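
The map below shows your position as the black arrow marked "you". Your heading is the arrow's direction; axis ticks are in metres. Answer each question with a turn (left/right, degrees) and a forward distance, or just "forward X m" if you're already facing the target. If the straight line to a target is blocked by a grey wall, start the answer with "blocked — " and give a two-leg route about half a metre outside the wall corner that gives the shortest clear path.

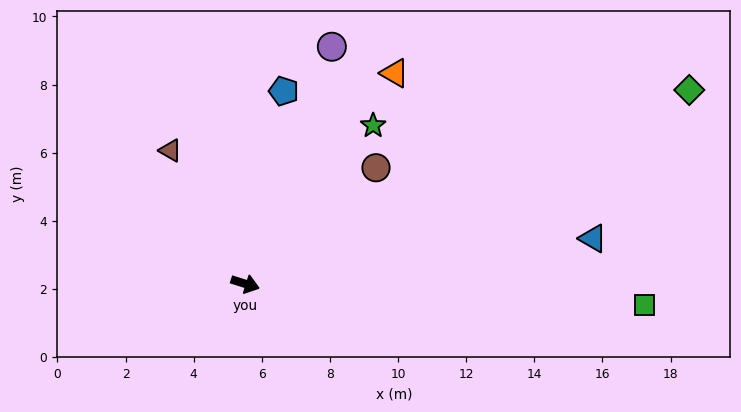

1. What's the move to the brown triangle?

turn left 137°, forward 4.5 m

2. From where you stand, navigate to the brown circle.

turn left 59°, forward 5.1 m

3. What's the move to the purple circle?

turn left 87°, forward 7.4 m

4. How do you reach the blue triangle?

turn left 25°, forward 10.3 m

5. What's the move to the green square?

turn left 15°, forward 11.7 m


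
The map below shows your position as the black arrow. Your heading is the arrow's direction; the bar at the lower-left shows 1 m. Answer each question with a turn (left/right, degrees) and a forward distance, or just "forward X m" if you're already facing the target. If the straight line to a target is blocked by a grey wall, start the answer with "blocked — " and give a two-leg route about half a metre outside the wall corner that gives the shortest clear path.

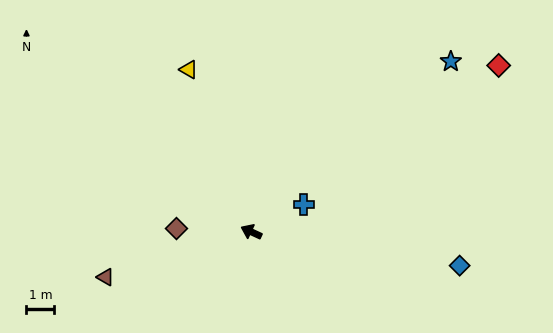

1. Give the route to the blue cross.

turn right 128°, forward 2.1 m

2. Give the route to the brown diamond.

turn left 22°, forward 2.7 m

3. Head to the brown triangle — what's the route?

turn left 42°, forward 5.5 m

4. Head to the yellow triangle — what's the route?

turn right 44°, forward 6.3 m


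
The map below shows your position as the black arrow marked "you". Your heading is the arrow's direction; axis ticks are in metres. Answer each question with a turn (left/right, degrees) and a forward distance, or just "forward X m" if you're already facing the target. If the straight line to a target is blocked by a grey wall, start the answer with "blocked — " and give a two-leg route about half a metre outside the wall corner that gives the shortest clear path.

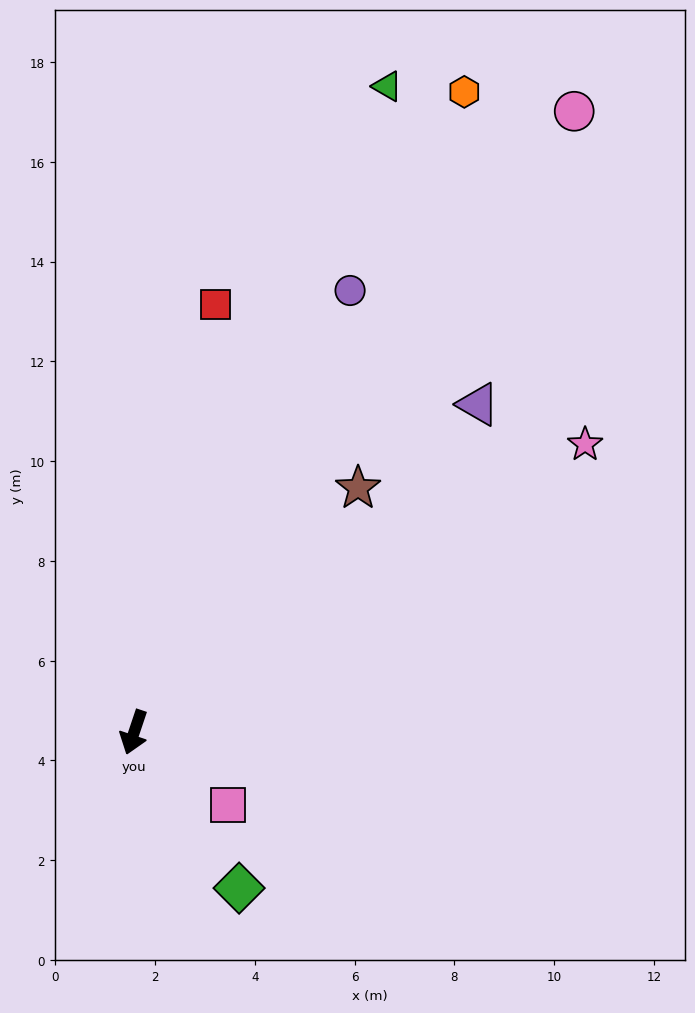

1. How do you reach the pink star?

turn left 141°, forward 10.7 m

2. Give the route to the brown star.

turn left 156°, forward 6.6 m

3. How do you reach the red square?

turn right 172°, forward 8.7 m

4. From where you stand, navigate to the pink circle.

turn left 163°, forward 15.3 m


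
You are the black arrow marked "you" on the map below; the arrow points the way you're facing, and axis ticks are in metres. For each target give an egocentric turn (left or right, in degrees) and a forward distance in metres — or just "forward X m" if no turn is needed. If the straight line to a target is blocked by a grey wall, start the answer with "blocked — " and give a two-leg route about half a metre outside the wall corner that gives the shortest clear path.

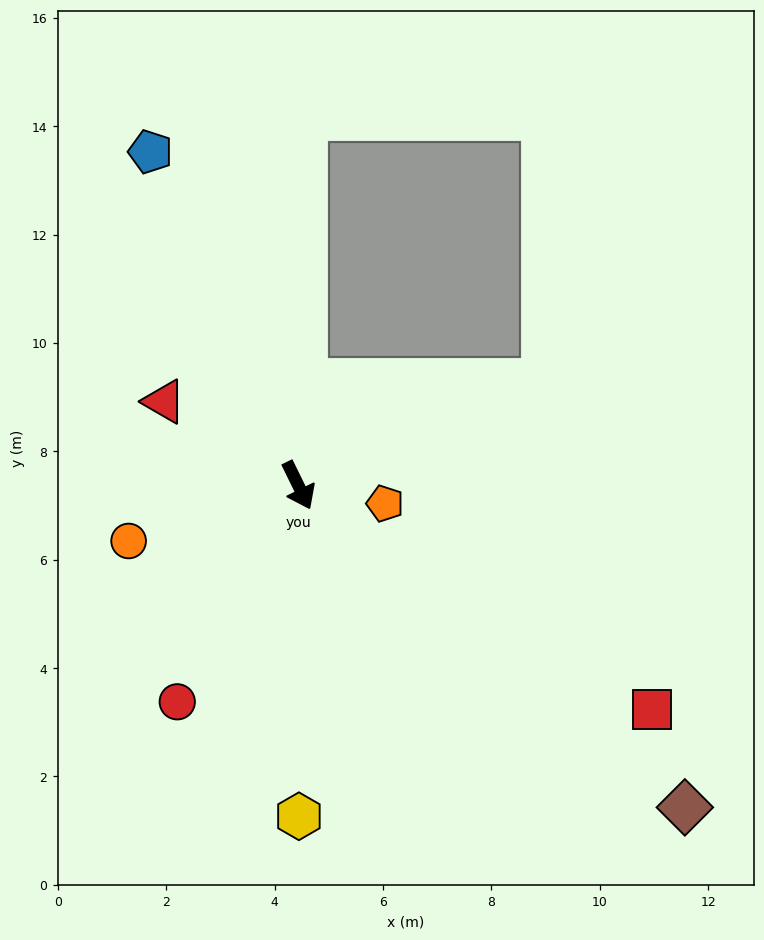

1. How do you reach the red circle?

turn right 55°, forward 4.6 m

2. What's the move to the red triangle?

turn right 148°, forward 2.9 m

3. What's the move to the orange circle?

turn right 98°, forward 3.3 m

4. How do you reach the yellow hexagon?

turn right 26°, forward 6.1 m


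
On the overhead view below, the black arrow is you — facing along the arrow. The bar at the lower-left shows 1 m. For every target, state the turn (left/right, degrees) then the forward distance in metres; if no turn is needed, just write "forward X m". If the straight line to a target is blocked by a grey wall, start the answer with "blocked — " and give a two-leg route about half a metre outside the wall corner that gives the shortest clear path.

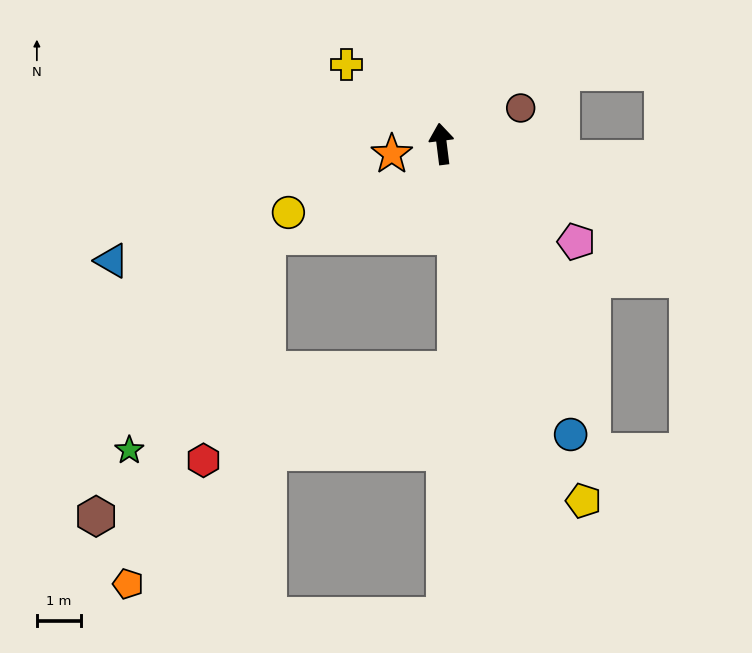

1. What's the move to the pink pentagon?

turn right 133°, forward 3.8 m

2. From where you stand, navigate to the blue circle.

turn right 163°, forward 7.2 m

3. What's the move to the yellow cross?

turn left 43°, forward 2.8 m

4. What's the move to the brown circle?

turn right 73°, forward 2.0 m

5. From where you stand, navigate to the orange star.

turn left 95°, forward 1.2 m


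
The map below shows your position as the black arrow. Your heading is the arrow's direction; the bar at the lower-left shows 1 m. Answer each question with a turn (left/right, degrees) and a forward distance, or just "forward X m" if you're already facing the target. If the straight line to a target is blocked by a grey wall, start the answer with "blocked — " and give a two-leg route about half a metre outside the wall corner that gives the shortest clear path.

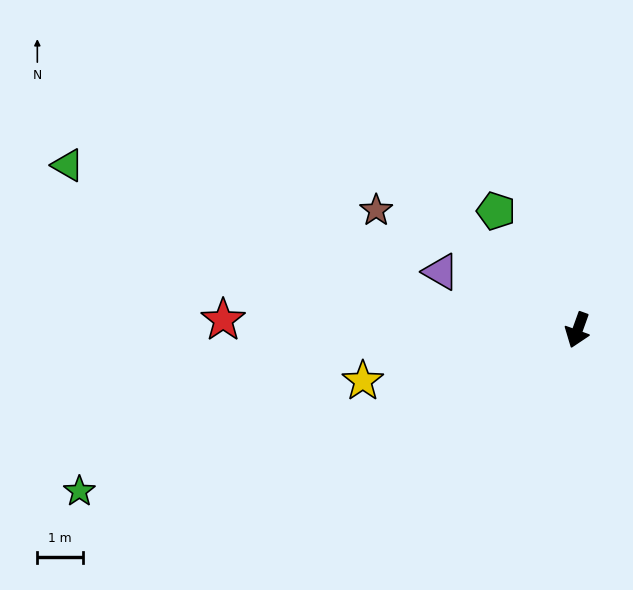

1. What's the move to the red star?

turn right 72°, forward 7.7 m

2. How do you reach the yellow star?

turn right 57°, forward 4.8 m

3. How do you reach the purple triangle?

turn right 93°, forward 3.2 m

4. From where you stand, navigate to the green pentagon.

turn right 126°, forward 3.1 m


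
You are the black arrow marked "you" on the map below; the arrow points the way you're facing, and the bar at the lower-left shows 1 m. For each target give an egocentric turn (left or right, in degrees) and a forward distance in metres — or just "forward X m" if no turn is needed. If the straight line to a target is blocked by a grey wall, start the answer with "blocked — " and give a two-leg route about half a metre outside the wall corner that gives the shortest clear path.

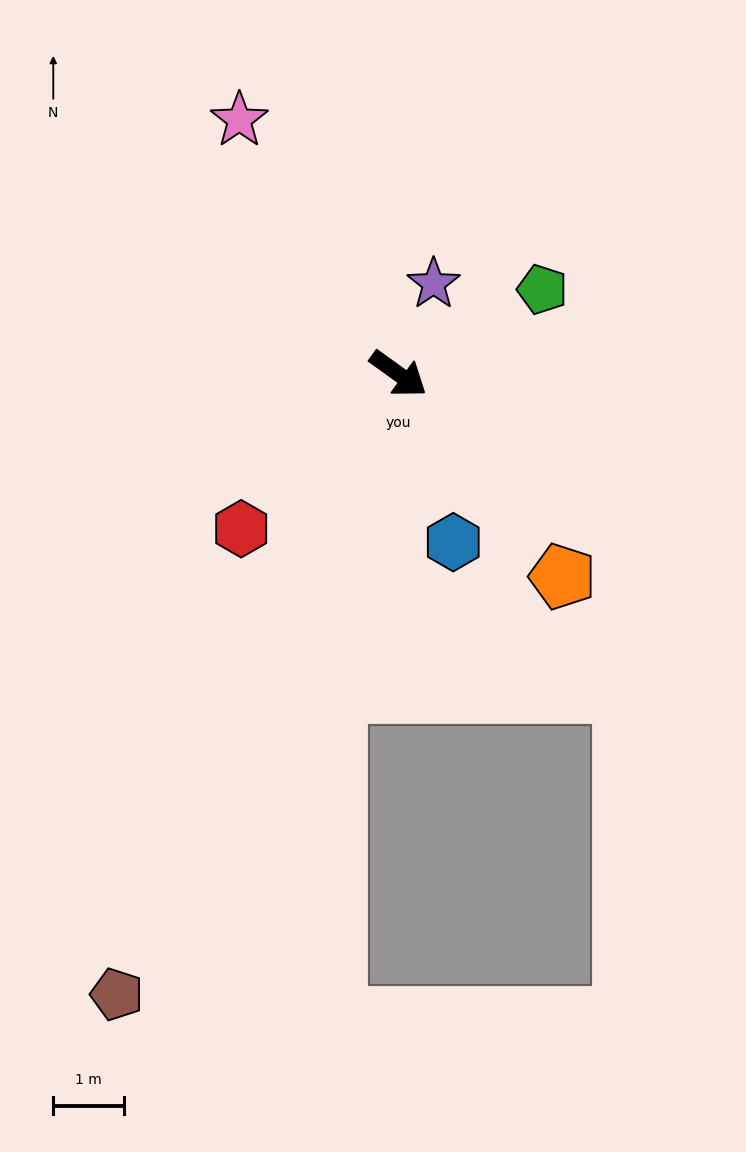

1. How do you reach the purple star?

turn left 104°, forward 1.4 m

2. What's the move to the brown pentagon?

turn right 79°, forward 9.7 m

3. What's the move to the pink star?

turn left 158°, forward 4.3 m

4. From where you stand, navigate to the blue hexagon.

turn right 36°, forward 2.5 m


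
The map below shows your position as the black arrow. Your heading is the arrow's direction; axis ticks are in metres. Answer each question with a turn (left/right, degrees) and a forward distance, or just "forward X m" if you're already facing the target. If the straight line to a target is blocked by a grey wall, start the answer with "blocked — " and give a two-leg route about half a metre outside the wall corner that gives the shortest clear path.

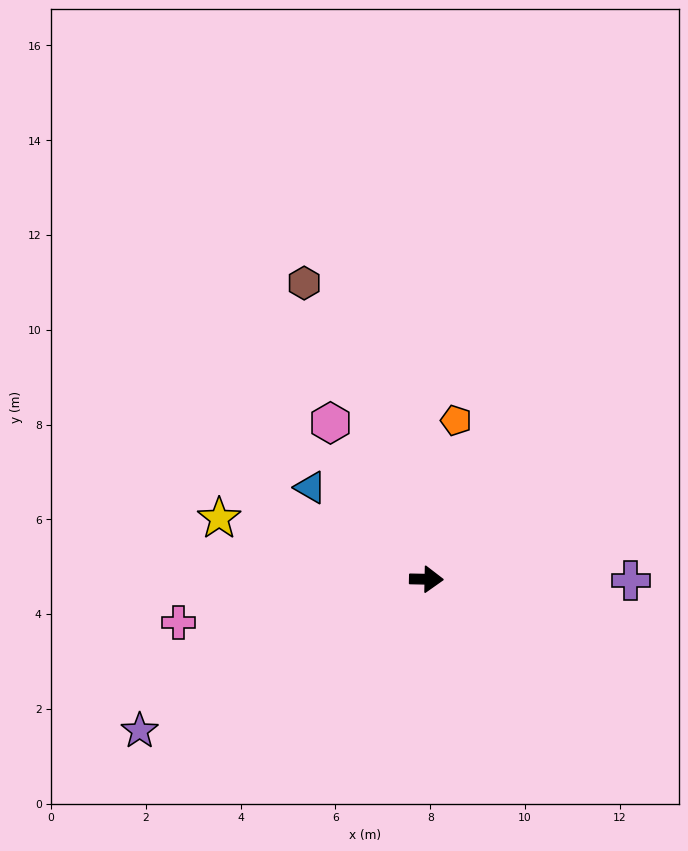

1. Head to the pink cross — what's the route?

turn right 169°, forward 5.3 m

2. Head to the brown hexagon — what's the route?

turn left 114°, forward 6.8 m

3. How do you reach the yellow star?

turn left 165°, forward 4.6 m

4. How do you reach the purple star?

turn right 151°, forward 6.8 m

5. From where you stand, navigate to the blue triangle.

turn left 143°, forward 3.1 m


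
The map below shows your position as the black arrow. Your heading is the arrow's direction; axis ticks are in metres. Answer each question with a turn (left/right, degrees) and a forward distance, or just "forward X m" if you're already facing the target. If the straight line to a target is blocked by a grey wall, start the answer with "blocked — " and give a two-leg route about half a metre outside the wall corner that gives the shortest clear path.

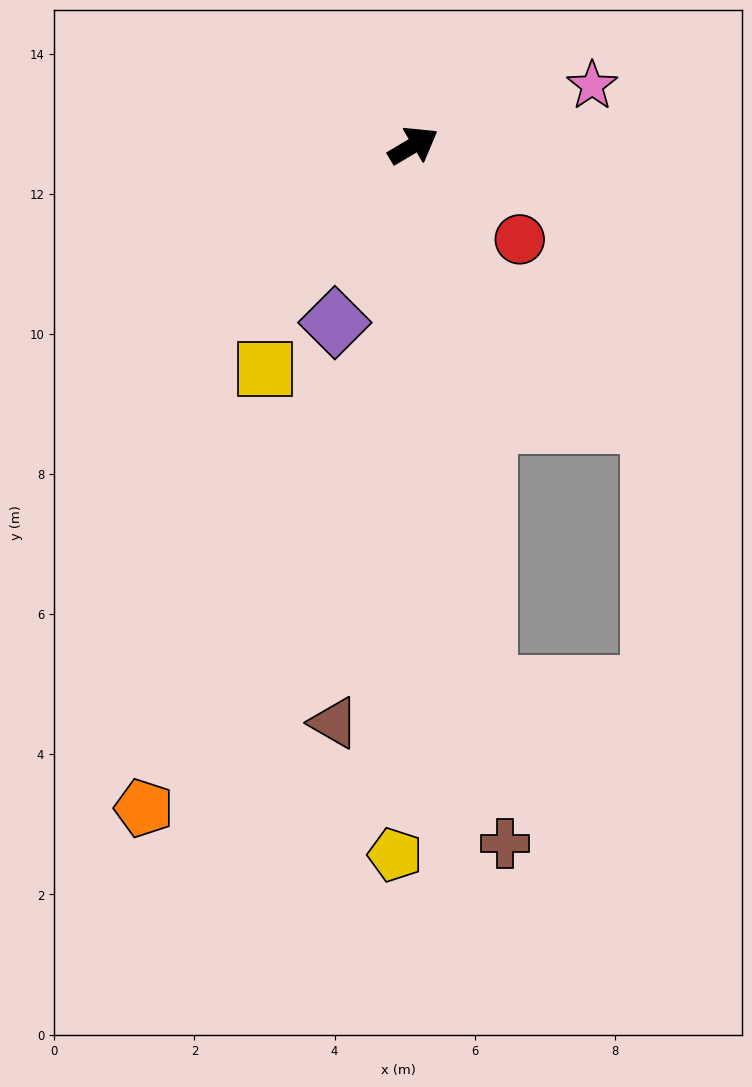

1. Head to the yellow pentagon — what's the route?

turn right 122°, forward 10.1 m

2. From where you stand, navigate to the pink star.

turn right 12°, forward 2.7 m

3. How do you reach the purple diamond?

turn right 145°, forward 2.8 m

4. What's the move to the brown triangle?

turn right 128°, forward 8.3 m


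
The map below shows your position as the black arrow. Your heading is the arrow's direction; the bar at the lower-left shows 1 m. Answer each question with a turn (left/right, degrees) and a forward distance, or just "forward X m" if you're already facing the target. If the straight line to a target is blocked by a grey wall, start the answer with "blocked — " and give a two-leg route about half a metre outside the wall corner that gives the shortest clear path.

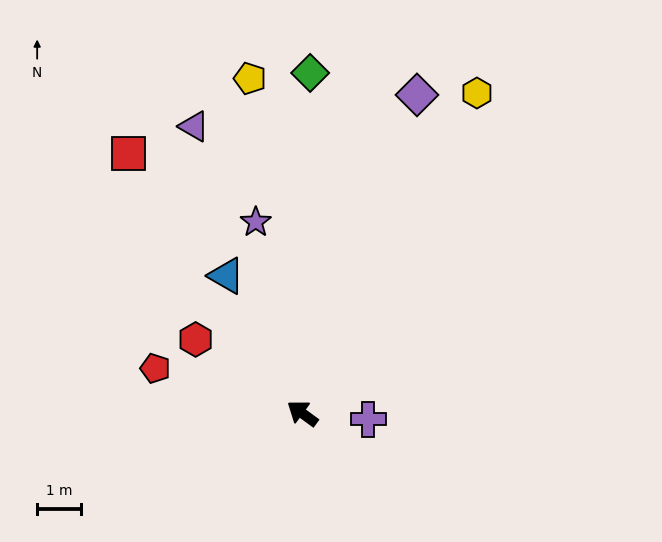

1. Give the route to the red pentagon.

turn left 19°, forward 3.5 m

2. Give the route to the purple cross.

turn right 149°, forward 1.5 m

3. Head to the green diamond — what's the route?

turn right 55°, forward 7.8 m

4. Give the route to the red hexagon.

forward 3.0 m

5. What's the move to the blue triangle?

turn right 25°, forward 3.6 m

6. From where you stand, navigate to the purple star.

turn right 40°, forward 4.5 m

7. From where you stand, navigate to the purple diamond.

turn right 74°, forward 7.7 m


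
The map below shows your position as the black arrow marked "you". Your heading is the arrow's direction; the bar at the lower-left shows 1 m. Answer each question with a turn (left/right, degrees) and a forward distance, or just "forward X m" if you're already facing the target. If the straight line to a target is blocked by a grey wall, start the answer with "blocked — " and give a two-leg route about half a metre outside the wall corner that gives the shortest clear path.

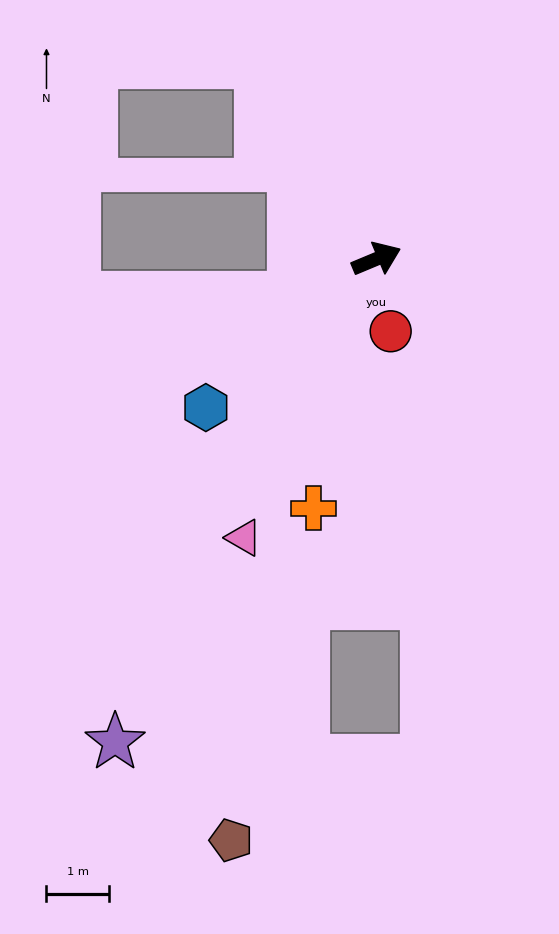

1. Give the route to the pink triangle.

turn right 138°, forward 5.0 m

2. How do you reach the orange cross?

turn right 127°, forward 4.1 m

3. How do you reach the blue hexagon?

turn right 162°, forward 3.6 m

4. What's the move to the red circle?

turn right 102°, forward 1.2 m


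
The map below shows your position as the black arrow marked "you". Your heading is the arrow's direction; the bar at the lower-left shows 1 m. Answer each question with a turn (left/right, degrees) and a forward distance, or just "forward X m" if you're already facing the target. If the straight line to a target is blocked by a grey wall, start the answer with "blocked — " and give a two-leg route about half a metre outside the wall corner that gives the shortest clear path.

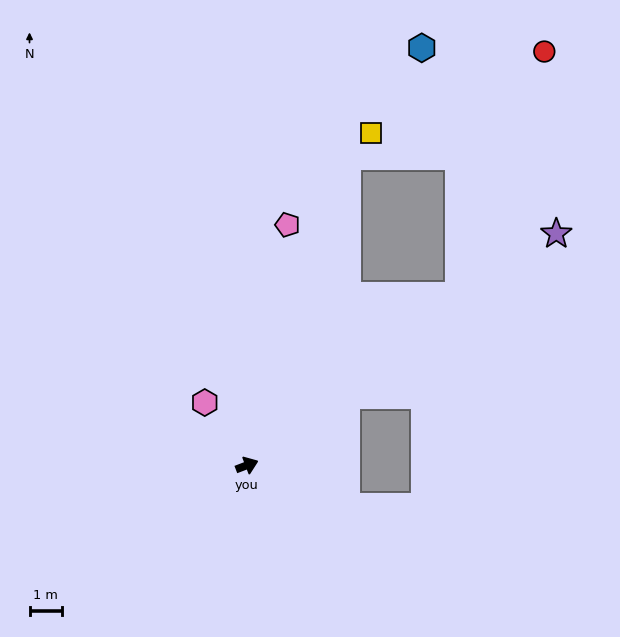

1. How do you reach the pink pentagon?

turn left 59°, forward 7.6 m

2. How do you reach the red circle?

blocked — turn left 18°, forward 8.5 m, then turn left 32°, forward 8.1 m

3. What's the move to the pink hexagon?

turn left 103°, forward 2.4 m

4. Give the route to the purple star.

turn left 16°, forward 12.1 m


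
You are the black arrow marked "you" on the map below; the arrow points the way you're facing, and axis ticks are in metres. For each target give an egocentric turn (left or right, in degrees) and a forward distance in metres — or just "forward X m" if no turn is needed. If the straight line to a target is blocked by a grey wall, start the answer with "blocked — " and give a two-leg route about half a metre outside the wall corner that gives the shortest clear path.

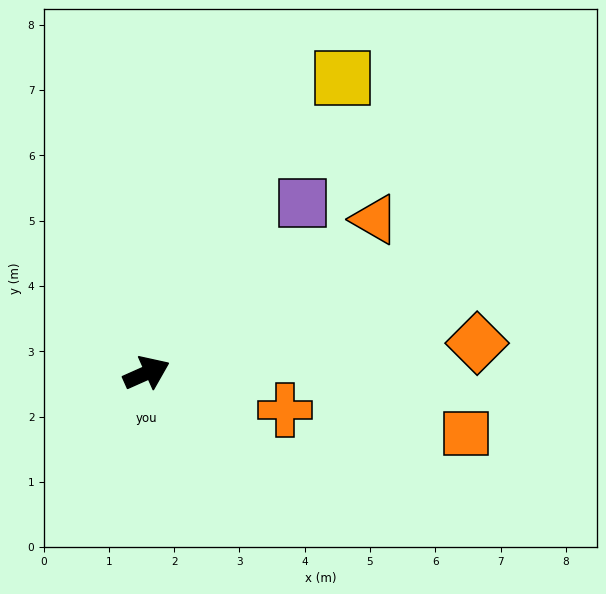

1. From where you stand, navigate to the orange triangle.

turn left 10°, forward 4.2 m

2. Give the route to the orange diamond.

turn right 19°, forward 5.1 m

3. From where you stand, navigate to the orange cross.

turn right 39°, forward 2.2 m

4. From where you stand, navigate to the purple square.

turn left 24°, forward 3.5 m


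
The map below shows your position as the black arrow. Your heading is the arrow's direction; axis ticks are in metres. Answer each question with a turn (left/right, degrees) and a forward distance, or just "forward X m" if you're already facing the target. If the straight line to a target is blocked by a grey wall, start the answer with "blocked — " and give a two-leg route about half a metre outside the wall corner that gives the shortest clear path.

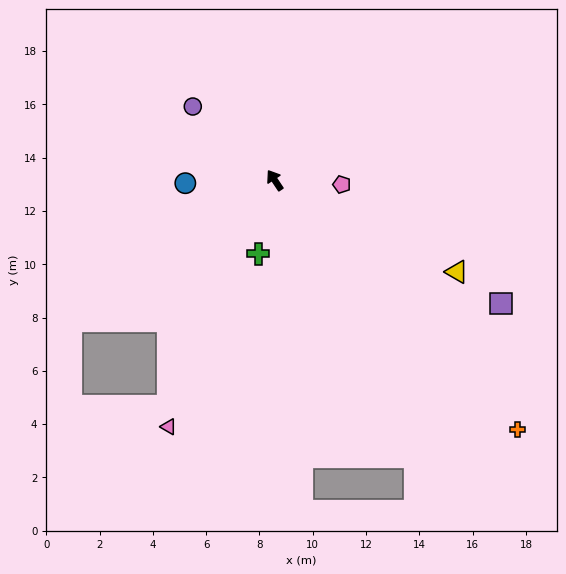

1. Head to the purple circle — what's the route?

turn left 14°, forward 4.1 m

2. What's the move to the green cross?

turn left 134°, forward 2.8 m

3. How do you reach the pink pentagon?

turn right 127°, forward 2.5 m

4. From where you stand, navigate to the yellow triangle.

turn right 150°, forward 7.6 m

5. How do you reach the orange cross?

turn right 169°, forward 13.0 m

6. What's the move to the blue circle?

turn left 58°, forward 3.4 m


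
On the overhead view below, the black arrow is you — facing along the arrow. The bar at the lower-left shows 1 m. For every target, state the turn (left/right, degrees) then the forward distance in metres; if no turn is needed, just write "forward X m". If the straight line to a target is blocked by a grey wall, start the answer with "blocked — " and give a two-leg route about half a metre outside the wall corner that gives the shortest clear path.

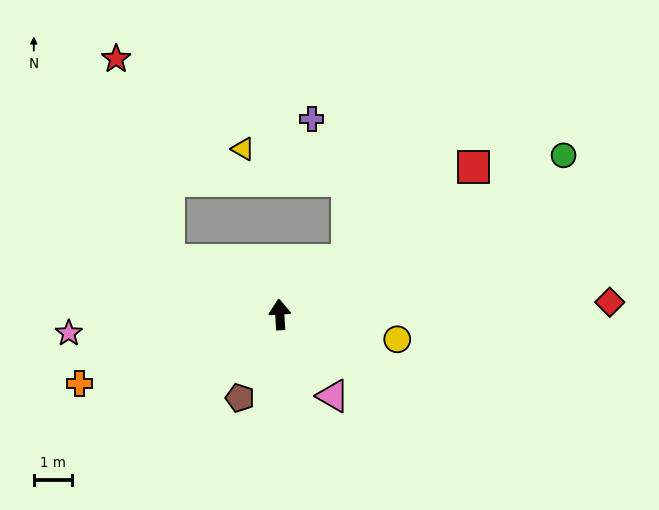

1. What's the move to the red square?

turn right 56°, forward 6.4 m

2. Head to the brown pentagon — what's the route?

turn left 151°, forward 2.4 m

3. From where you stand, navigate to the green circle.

turn right 64°, forward 8.5 m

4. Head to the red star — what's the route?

blocked — turn left 60°, forward 3.2 m, then turn right 49°, forward 5.4 m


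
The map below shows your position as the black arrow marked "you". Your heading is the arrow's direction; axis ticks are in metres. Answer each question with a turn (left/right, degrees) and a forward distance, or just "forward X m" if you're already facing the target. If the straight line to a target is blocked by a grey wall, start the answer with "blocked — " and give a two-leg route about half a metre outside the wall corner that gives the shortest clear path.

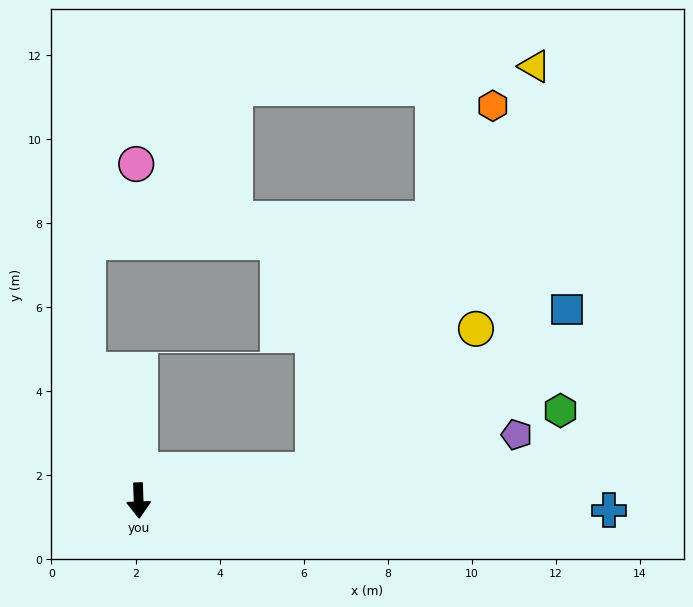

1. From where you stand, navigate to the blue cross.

turn left 87°, forward 11.2 m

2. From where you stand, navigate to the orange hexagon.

blocked — turn left 98°, forward 4.2 m, then turn left 54°, forward 9.7 m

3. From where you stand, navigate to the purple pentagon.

turn left 98°, forward 9.1 m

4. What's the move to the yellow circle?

blocked — turn left 98°, forward 4.2 m, then turn left 31°, forward 5.1 m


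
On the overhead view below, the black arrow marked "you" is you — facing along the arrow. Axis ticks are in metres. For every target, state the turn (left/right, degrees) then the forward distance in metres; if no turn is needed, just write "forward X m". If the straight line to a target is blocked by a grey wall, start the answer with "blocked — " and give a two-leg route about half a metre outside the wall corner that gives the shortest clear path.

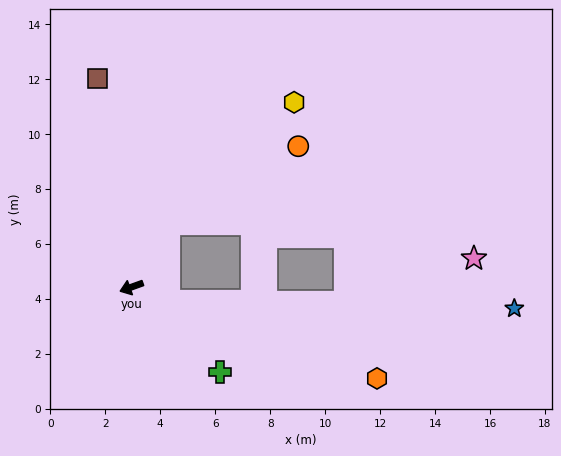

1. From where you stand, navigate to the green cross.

turn left 116°, forward 4.5 m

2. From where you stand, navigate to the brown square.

turn right 101°, forward 7.7 m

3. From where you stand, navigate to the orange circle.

blocked — turn right 140°, forward 2.7 m, then turn right 29°, forward 5.5 m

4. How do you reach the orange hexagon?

turn left 140°, forward 9.5 m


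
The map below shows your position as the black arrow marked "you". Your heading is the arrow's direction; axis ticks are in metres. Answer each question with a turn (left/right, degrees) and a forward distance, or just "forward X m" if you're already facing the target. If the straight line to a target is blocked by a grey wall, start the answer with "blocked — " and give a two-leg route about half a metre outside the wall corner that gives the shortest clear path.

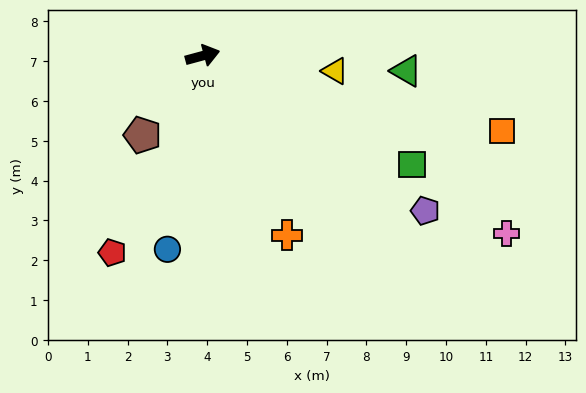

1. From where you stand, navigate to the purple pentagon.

turn right 50°, forward 6.8 m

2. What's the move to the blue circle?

turn right 115°, forward 4.9 m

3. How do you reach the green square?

turn right 43°, forward 5.9 m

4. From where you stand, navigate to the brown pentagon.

turn right 142°, forward 2.5 m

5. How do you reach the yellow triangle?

turn right 22°, forward 3.3 m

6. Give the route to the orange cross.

turn right 80°, forward 5.0 m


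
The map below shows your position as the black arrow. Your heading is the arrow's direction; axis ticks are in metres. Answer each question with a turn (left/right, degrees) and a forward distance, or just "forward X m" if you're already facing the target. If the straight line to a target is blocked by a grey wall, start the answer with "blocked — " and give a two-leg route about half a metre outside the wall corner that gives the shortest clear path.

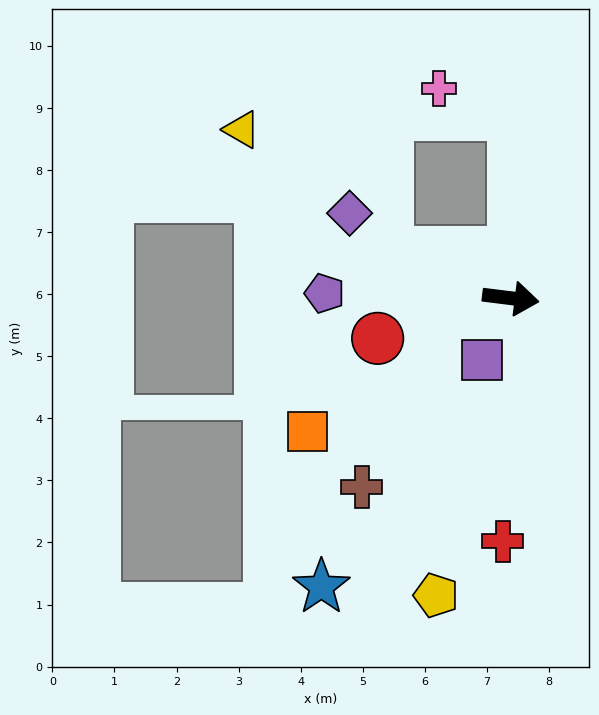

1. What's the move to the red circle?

turn right 156°, forward 2.2 m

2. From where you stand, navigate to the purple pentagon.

turn right 174°, forward 3.0 m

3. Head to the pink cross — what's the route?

blocked — turn left 96°, forward 3.0 m, then turn left 72°, forward 1.3 m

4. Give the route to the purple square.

turn right 108°, forward 1.1 m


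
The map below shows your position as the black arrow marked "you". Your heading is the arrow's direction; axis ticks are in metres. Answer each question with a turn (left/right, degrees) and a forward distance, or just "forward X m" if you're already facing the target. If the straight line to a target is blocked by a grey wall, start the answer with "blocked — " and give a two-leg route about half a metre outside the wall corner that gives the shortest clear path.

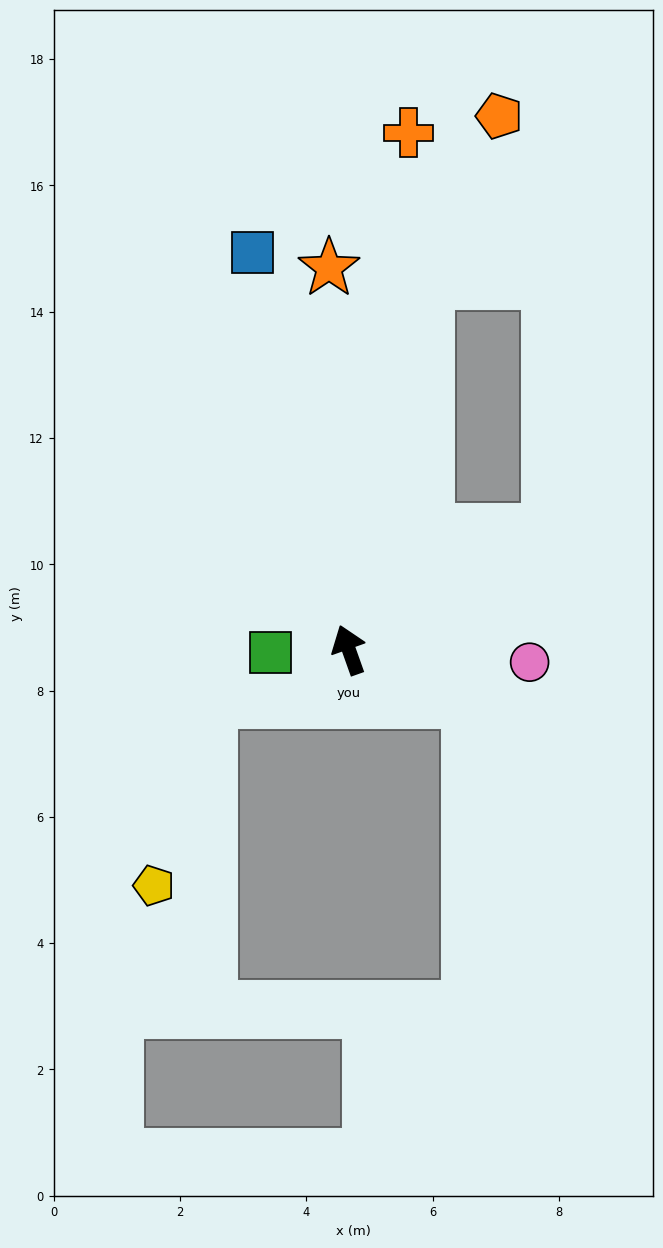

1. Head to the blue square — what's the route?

turn right 6°, forward 6.5 m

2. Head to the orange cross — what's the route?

turn right 26°, forward 8.2 m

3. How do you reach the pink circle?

turn right 113°, forward 2.9 m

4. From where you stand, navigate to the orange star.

turn right 17°, forward 6.1 m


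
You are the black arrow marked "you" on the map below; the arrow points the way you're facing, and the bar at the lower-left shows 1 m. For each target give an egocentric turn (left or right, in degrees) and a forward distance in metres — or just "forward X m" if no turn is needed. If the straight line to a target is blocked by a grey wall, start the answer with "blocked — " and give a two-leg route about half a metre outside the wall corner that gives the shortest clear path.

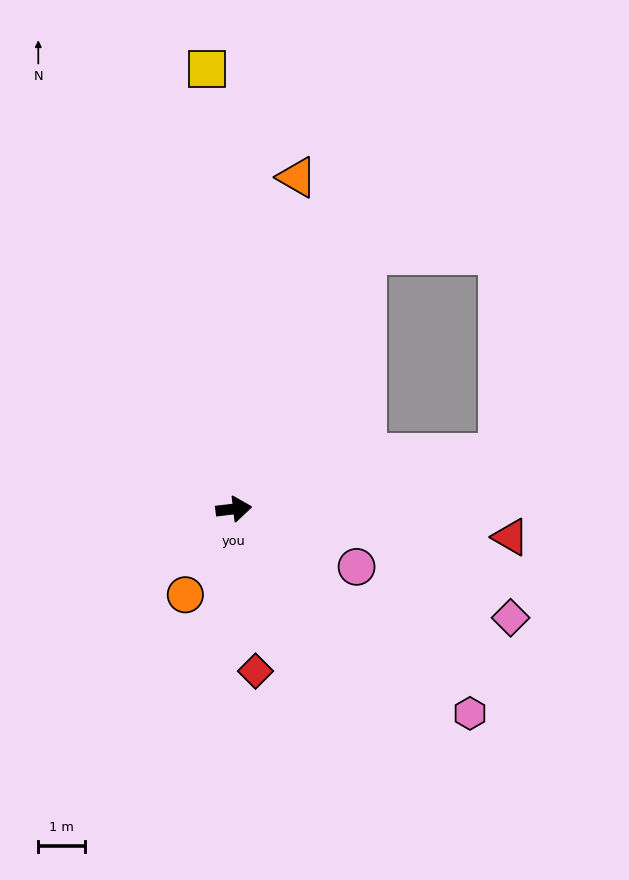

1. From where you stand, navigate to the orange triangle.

turn left 73°, forward 7.2 m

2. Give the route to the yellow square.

turn left 87°, forward 9.5 m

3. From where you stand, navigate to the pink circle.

turn right 32°, forward 2.9 m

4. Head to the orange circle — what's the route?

turn right 126°, forward 2.1 m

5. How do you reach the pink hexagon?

turn right 48°, forward 6.7 m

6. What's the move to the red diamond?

turn right 89°, forward 3.5 m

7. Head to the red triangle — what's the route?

turn right 12°, forward 6.0 m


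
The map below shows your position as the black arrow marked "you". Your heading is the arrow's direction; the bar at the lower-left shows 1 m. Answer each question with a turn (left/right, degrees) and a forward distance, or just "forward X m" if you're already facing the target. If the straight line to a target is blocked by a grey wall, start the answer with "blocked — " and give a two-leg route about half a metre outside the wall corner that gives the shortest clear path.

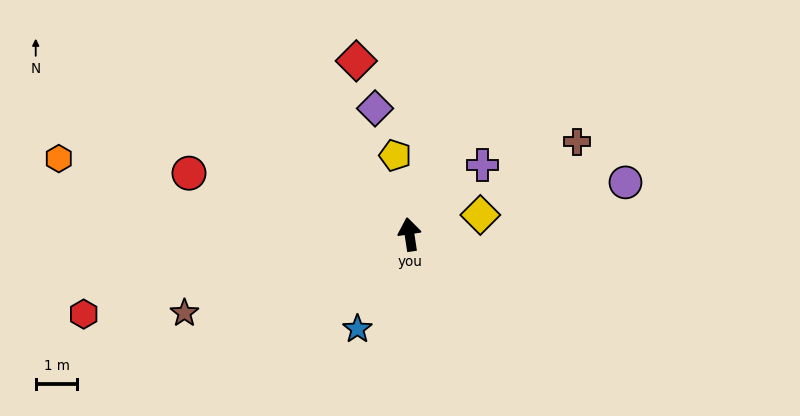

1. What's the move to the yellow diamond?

turn right 83°, forward 1.8 m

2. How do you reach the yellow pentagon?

forward 1.9 m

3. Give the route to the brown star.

turn left 101°, forward 5.7 m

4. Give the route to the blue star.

turn left 143°, forward 2.6 m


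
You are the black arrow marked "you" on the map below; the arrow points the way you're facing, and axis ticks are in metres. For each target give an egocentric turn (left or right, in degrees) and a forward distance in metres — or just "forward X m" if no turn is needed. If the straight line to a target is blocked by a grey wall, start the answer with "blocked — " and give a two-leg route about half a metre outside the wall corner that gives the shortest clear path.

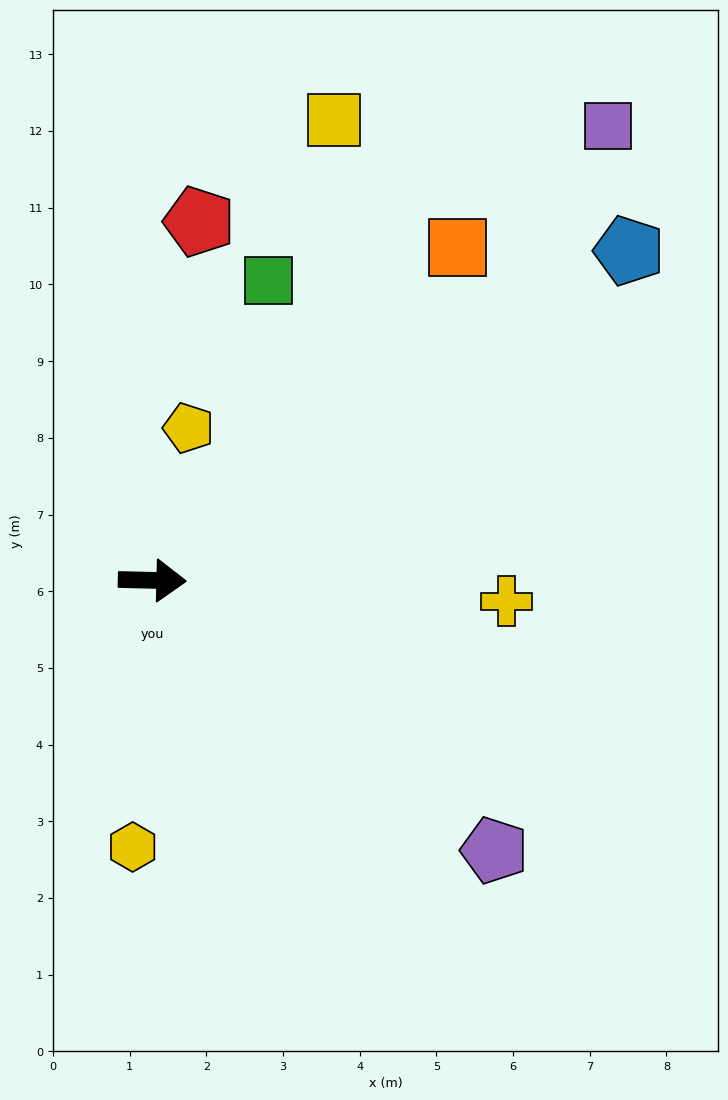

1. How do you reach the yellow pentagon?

turn left 78°, forward 2.0 m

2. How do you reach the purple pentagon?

turn right 37°, forward 5.7 m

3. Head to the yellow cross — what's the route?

forward 4.6 m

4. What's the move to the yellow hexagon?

turn right 93°, forward 3.5 m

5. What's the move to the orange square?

turn left 49°, forward 5.9 m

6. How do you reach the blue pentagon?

turn left 36°, forward 7.6 m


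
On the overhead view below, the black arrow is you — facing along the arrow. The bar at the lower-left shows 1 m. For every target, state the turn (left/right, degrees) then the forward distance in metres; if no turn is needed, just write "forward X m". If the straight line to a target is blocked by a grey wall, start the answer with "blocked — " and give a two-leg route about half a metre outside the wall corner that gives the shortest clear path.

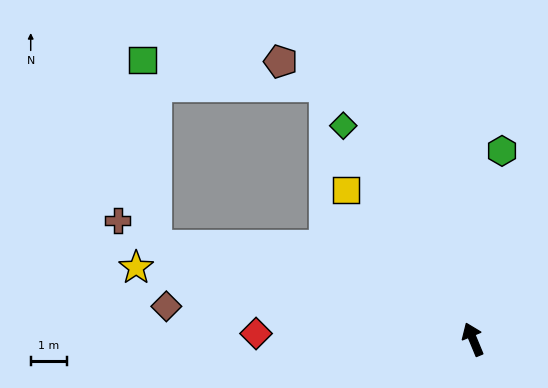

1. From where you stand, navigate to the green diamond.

turn left 9°, forward 6.9 m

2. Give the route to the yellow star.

turn left 55°, forward 9.4 m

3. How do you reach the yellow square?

turn left 18°, forward 5.4 m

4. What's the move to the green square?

blocked — turn left 51°, forward 9.1 m, then turn right 69°, forward 5.1 m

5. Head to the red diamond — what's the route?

turn left 66°, forward 5.9 m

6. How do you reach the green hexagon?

turn right 31°, forward 5.2 m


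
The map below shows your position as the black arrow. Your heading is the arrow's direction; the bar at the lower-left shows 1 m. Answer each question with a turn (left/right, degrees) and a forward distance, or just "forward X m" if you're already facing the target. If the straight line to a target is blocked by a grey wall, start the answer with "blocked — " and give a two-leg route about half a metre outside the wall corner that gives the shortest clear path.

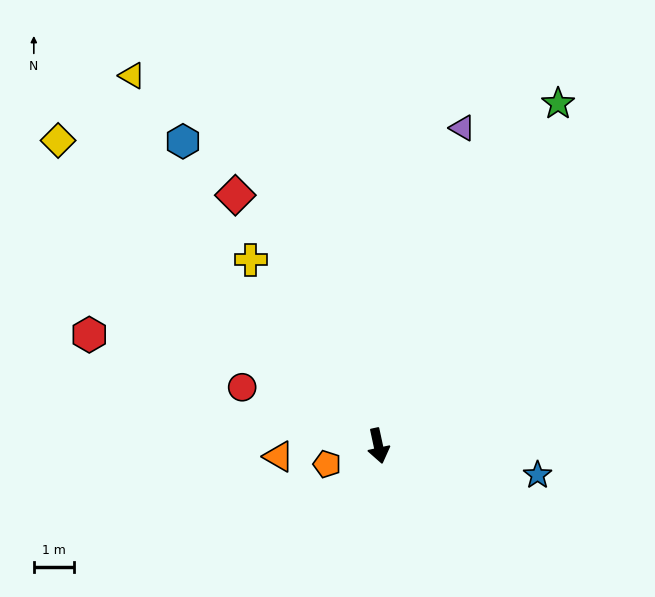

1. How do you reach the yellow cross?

turn right 158°, forward 5.7 m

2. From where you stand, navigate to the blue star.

turn left 67°, forward 4.1 m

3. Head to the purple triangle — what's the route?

turn left 153°, forward 8.3 m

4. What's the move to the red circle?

turn right 125°, forward 3.7 m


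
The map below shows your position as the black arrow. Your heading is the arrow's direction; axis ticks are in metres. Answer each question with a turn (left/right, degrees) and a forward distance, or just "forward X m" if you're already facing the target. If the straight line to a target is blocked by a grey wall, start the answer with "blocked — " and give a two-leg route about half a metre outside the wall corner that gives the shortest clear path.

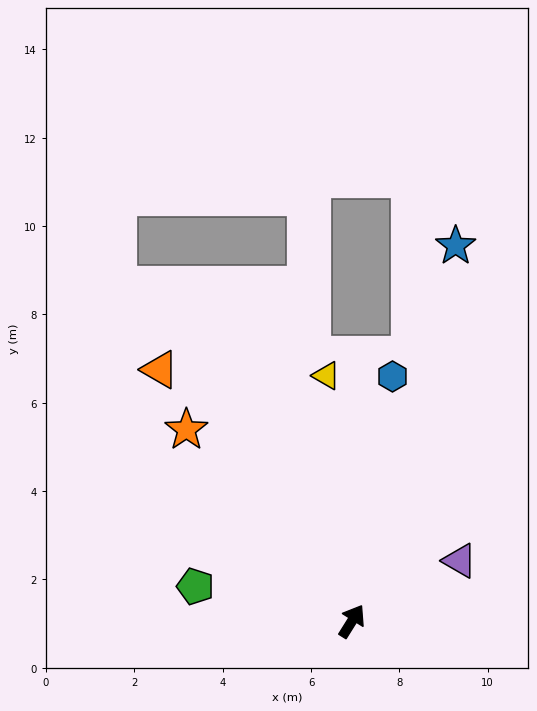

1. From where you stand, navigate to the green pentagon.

turn left 110°, forward 3.6 m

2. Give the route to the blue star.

turn left 17°, forward 8.8 m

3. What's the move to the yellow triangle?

turn left 38°, forward 5.6 m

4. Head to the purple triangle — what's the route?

turn right 29°, forward 2.8 m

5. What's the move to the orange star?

turn left 73°, forward 5.7 m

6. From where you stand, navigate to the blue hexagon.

turn left 23°, forward 5.6 m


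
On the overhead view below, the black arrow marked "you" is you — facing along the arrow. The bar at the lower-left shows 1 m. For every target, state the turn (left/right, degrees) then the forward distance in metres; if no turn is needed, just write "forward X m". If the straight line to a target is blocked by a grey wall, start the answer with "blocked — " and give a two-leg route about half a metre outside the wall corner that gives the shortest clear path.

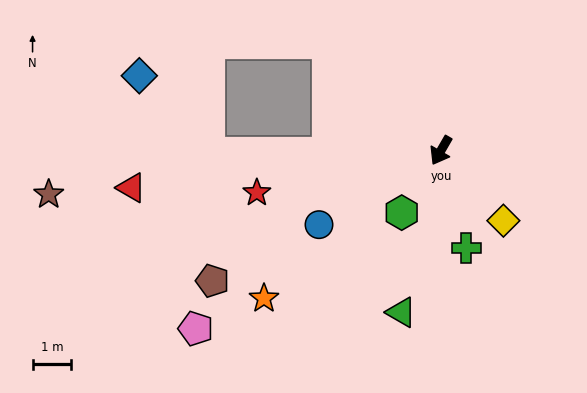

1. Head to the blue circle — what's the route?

turn right 29°, forward 3.7 m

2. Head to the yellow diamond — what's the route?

turn left 72°, forward 2.4 m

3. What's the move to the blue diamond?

blocked — turn right 59°, forward 6.0 m, then turn right 49°, forward 2.7 m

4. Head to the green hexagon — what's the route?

turn right 2°, forward 1.9 m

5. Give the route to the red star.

turn right 47°, forward 4.9 m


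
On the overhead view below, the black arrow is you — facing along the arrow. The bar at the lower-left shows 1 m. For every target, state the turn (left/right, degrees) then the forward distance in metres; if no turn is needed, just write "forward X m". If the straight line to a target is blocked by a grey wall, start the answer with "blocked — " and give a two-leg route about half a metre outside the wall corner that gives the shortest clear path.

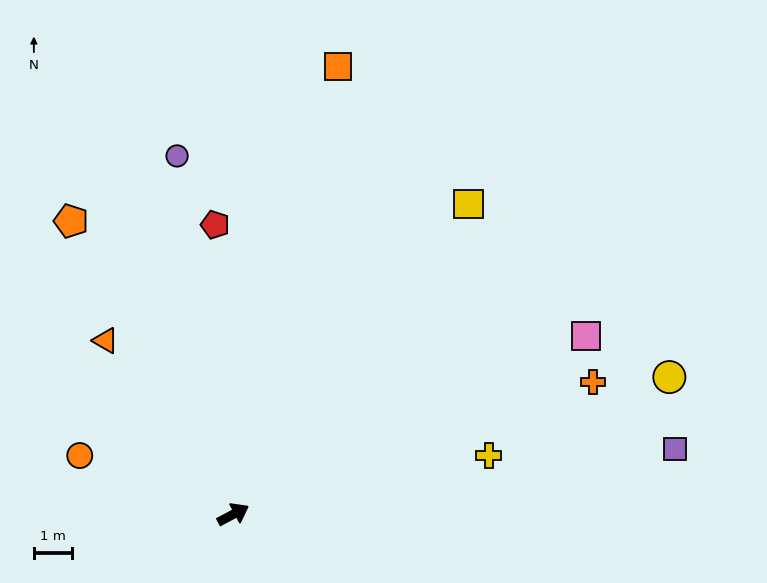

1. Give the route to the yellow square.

turn left 25°, forward 10.1 m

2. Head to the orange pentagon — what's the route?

turn left 91°, forward 8.7 m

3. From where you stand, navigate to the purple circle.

turn left 71°, forward 9.4 m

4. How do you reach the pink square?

forward 10.2 m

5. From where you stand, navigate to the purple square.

turn right 20°, forward 11.6 m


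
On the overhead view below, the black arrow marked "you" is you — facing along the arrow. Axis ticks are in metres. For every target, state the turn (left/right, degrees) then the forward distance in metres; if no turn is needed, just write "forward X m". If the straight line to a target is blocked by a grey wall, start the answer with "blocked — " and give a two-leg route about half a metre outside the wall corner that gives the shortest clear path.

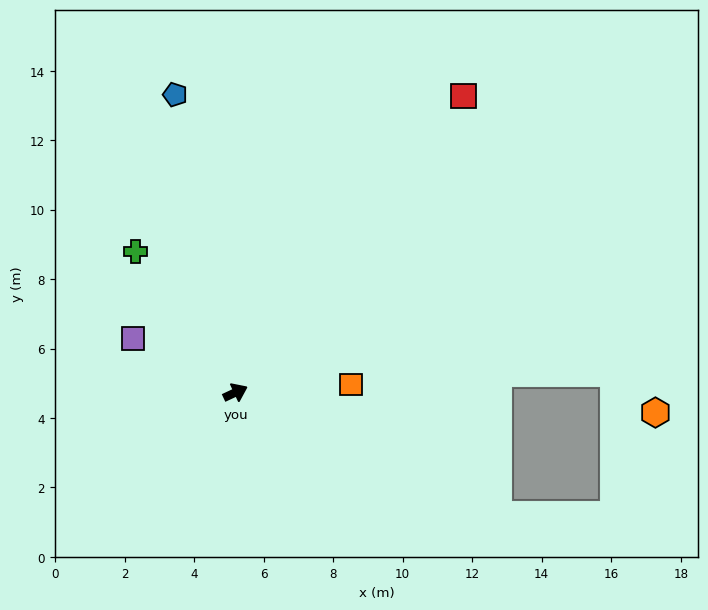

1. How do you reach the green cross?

turn left 100°, forward 5.0 m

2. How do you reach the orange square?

turn right 21°, forward 3.3 m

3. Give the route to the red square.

turn left 27°, forward 10.8 m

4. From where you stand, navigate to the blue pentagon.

turn left 76°, forward 8.7 m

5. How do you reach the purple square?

turn left 127°, forward 3.3 m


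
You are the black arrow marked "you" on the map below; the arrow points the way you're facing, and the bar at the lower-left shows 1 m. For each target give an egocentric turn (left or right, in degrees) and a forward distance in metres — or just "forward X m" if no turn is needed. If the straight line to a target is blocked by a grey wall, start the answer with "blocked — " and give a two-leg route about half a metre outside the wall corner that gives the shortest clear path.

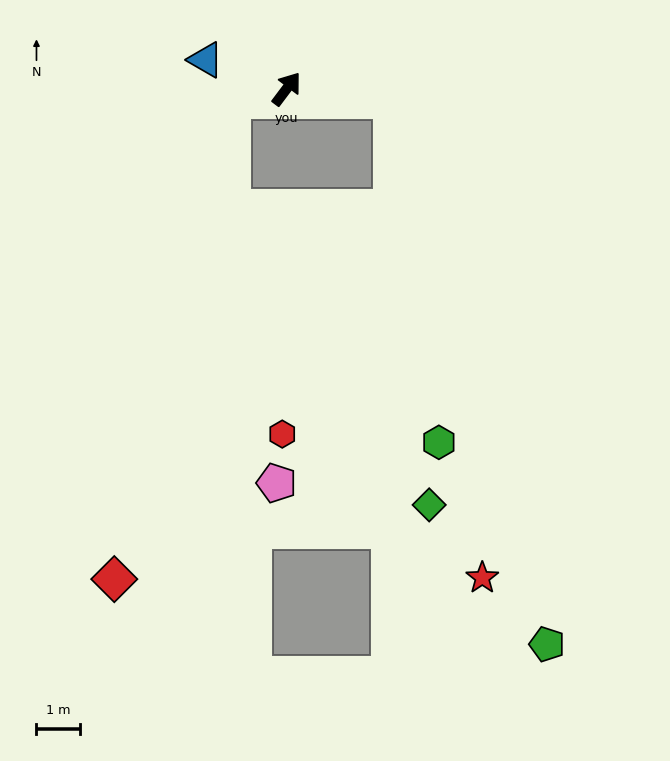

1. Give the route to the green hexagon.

blocked — turn right 59°, forward 2.4 m, then turn right 76°, forward 7.9 m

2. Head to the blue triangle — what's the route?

turn left 107°, forward 2.0 m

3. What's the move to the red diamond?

blocked — turn left 139°, forward 1.3 m, then turn left 64°, forward 11.2 m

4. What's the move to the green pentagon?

blocked — turn right 59°, forward 2.4 m, then turn right 68°, forward 12.9 m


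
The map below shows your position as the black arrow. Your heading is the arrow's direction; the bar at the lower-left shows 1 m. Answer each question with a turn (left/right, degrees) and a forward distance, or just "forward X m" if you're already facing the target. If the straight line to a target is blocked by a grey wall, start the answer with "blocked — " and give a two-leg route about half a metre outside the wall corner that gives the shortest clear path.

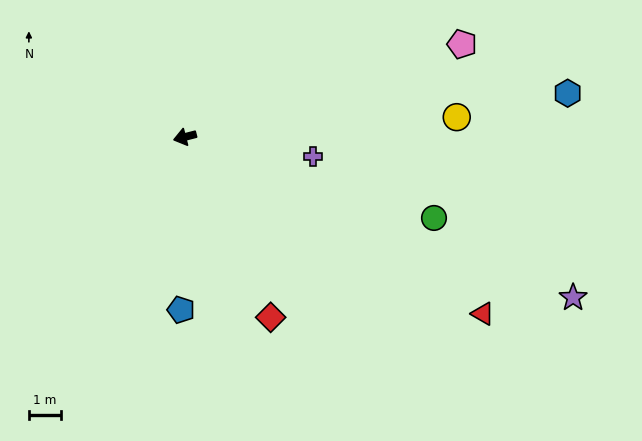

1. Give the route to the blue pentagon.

turn left 74°, forward 5.4 m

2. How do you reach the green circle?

turn left 148°, forward 8.2 m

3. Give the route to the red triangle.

turn left 135°, forward 10.8 m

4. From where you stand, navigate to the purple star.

turn left 143°, forward 13.1 m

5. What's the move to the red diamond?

turn left 101°, forward 6.2 m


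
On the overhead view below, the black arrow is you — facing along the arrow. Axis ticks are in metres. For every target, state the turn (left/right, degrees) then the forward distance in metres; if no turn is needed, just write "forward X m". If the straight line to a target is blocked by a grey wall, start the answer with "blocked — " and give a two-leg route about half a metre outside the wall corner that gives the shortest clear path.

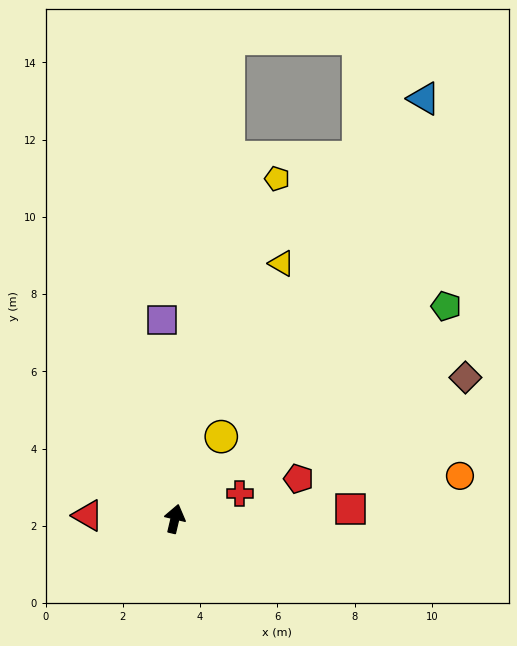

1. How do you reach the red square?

turn right 74°, forward 4.5 m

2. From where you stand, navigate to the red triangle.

turn left 101°, forward 2.3 m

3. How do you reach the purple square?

turn left 17°, forward 5.2 m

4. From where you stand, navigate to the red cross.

turn right 55°, forward 1.8 m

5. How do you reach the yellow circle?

turn right 16°, forward 2.4 m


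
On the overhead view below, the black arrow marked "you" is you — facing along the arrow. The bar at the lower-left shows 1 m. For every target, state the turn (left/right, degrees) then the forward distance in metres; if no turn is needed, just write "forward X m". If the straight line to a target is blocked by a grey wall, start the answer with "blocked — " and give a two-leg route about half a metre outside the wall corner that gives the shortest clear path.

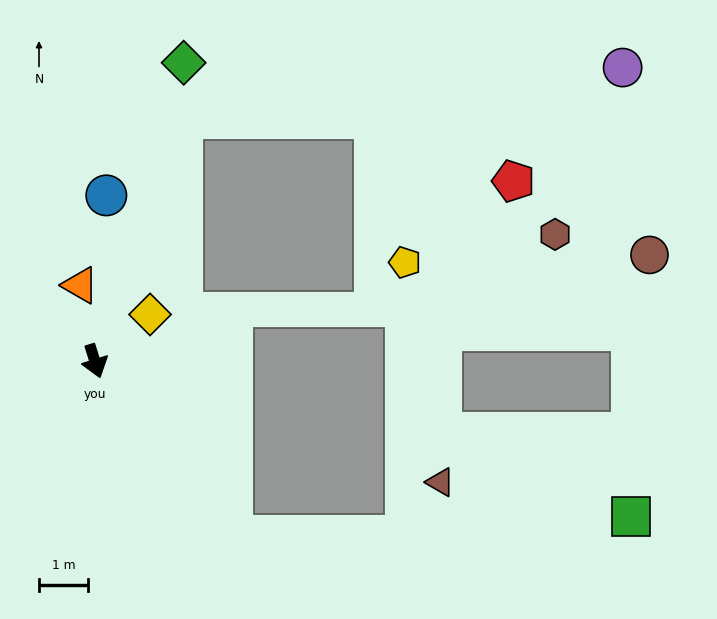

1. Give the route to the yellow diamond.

turn left 113°, forward 1.5 m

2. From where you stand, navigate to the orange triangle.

turn left 174°, forward 1.6 m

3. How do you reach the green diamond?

turn left 146°, forward 6.4 m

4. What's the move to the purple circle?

blocked — turn left 143°, forward 5.3 m, then turn right 64°, forward 9.1 m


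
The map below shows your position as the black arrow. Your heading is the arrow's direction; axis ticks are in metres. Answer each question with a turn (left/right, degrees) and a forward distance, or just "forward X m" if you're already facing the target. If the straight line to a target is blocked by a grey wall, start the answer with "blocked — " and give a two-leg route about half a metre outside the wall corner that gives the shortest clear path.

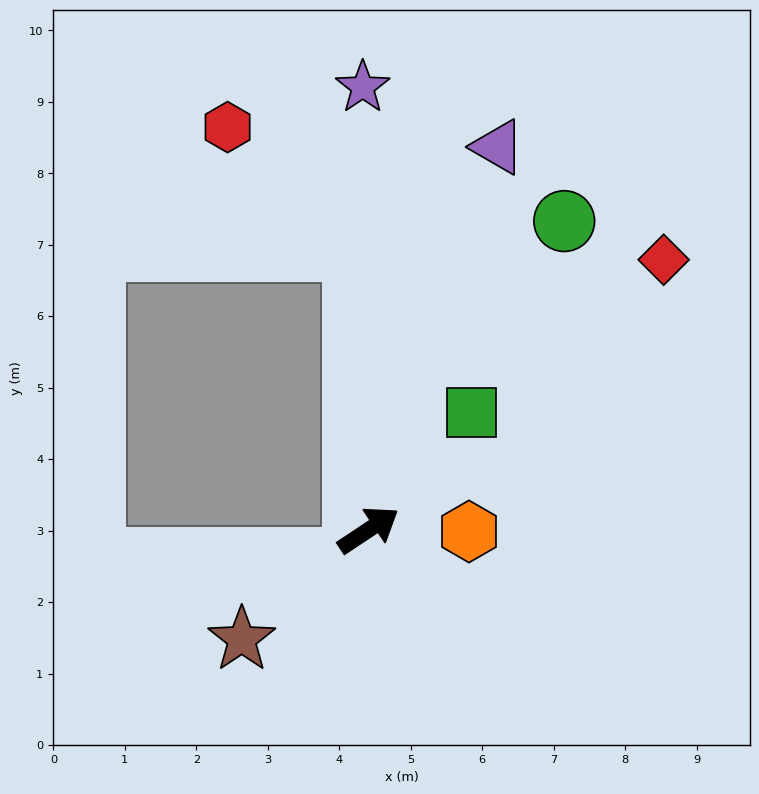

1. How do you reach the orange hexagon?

turn right 35°, forward 1.4 m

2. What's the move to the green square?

turn left 15°, forward 2.2 m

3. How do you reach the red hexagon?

blocked — turn left 60°, forward 3.9 m, then turn left 42°, forward 2.5 m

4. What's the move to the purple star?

turn left 57°, forward 6.2 m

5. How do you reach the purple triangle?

turn left 38°, forward 5.7 m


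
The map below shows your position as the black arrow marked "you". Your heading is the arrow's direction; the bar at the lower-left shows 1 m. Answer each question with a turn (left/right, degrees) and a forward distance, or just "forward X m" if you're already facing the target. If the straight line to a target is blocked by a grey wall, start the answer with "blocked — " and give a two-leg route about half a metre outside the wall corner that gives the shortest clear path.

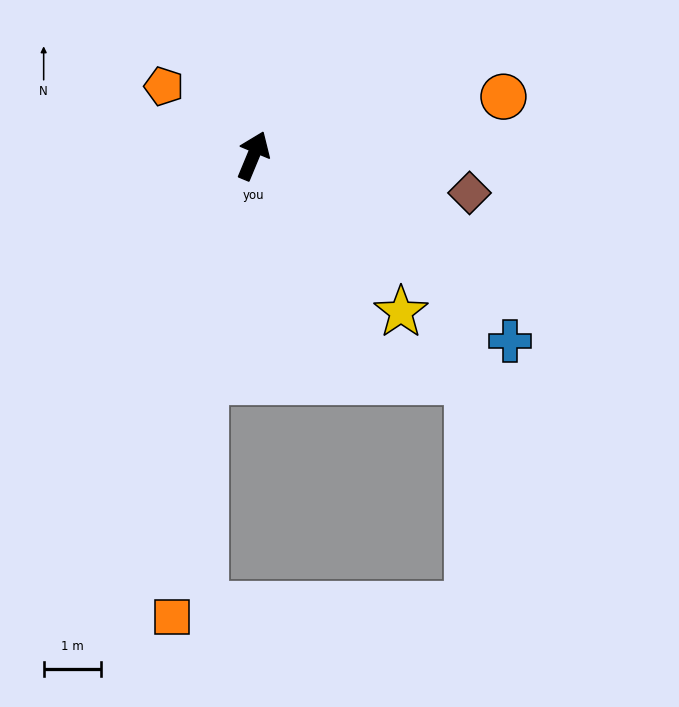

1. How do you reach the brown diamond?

turn right 77°, forward 3.8 m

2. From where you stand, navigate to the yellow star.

turn right 114°, forward 3.8 m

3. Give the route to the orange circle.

turn right 54°, forward 4.5 m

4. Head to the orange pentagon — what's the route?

turn left 75°, forward 2.0 m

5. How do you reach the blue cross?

turn right 103°, forward 5.5 m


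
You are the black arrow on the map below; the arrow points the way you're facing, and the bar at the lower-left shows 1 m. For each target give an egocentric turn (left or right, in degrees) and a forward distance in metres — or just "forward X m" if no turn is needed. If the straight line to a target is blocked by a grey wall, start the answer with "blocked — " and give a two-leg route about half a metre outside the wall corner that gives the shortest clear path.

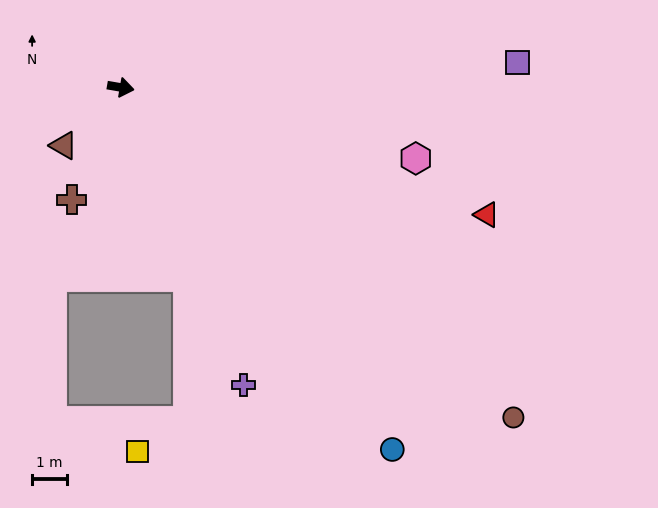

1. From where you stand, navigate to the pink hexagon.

turn right 4°, forward 8.6 m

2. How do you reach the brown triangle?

turn right 125°, forward 2.3 m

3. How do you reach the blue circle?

turn right 43°, forward 12.8 m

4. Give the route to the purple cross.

turn right 58°, forward 9.1 m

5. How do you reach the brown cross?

turn right 104°, forward 3.5 m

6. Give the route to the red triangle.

turn right 9°, forward 11.0 m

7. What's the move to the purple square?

turn left 13°, forward 11.3 m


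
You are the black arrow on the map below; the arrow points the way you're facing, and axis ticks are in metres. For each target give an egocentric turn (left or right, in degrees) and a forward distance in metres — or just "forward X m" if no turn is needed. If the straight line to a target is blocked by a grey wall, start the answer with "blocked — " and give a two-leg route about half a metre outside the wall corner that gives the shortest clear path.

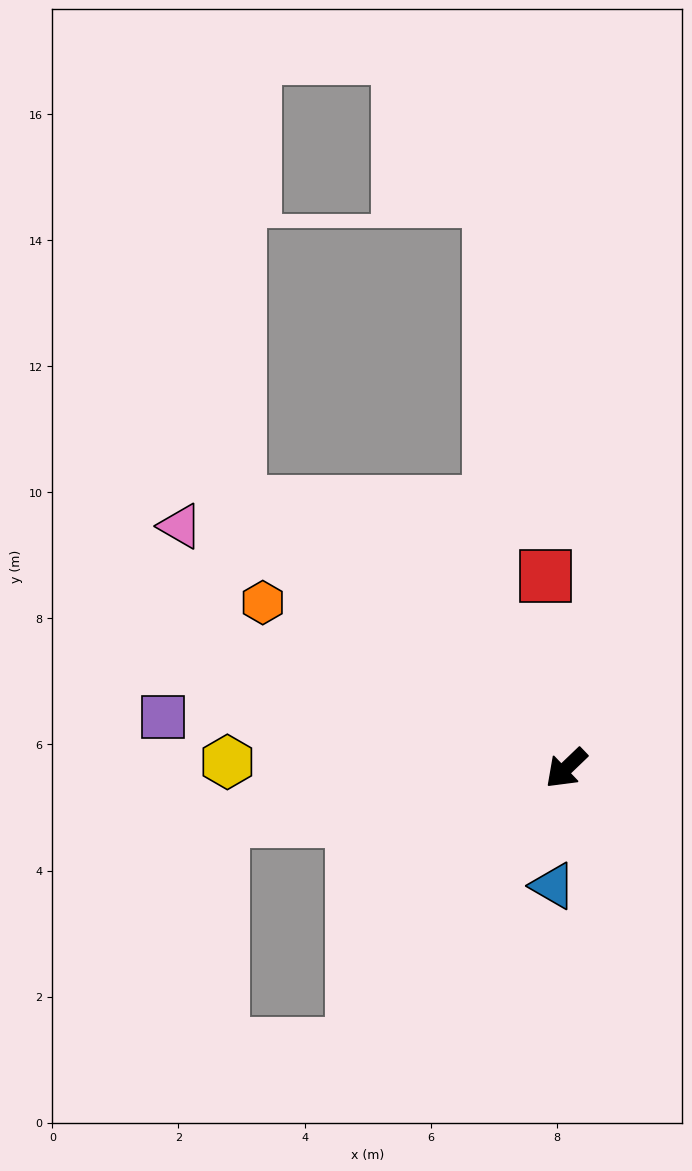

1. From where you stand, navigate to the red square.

turn right 128°, forward 3.1 m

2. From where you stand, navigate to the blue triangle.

turn left 40°, forward 1.9 m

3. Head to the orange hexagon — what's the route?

turn right 72°, forward 5.5 m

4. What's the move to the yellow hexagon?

turn right 45°, forward 5.4 m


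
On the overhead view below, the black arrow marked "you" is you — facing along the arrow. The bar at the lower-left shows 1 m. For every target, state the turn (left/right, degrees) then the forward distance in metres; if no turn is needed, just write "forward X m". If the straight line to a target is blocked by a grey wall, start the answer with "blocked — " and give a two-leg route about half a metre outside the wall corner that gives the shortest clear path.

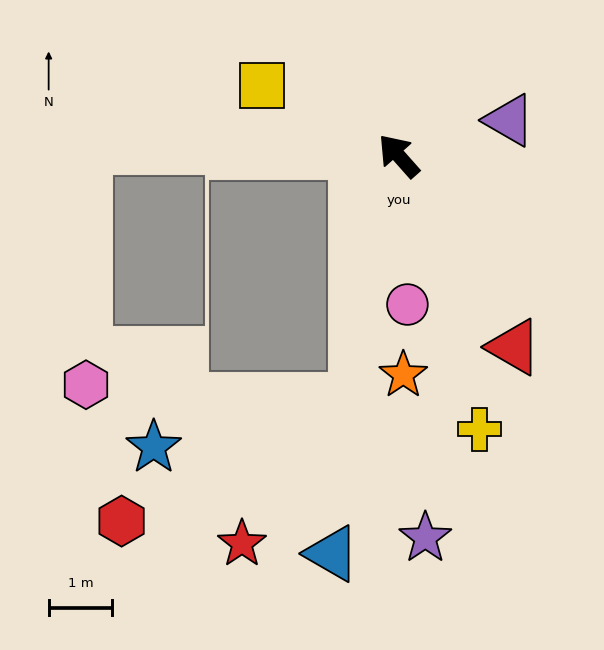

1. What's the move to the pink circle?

turn left 142°, forward 2.3 m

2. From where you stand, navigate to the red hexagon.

blocked — turn left 128°, forward 3.9 m, then turn right 52°, forward 4.2 m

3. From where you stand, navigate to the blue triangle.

turn left 129°, forward 6.4 m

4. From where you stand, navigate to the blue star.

blocked — turn left 128°, forward 3.9 m, then turn right 66°, forward 3.3 m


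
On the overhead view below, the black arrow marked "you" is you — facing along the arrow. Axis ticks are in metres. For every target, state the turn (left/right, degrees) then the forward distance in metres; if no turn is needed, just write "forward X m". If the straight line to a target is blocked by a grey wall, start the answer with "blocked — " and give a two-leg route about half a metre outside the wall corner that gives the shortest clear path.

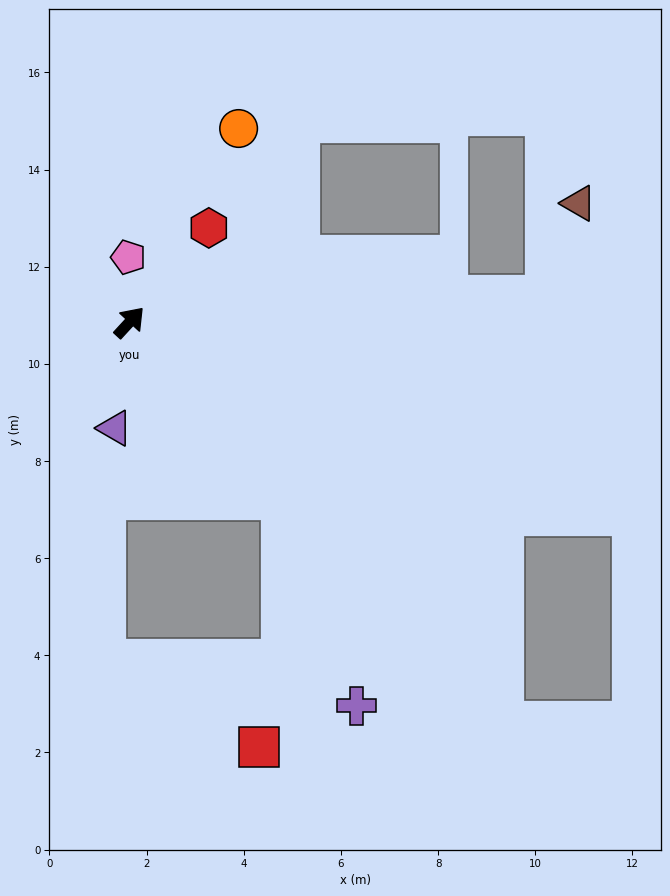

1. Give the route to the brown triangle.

blocked — turn right 44°, forward 8.6 m, then turn left 67°, forward 2.0 m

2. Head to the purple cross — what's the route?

blocked — turn right 97°, forward 4.8 m, then turn right 21°, forward 4.5 m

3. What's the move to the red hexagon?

turn left 3°, forward 2.5 m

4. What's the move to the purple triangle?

turn right 145°, forward 2.2 m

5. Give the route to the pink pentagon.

turn left 44°, forward 1.3 m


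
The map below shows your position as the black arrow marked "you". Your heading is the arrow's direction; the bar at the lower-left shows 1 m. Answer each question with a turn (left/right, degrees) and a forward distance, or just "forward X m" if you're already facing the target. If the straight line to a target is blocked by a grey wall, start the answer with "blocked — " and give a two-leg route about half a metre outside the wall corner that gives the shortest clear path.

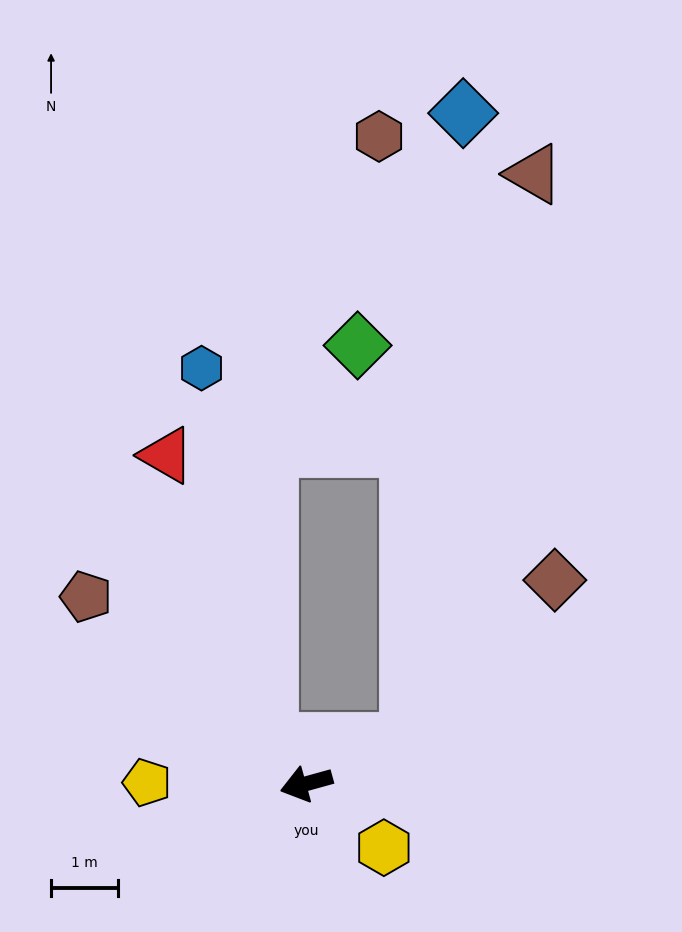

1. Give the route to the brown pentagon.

turn right 56°, forward 4.3 m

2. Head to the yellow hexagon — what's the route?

turn left 125°, forward 1.5 m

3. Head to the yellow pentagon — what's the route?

turn right 16°, forward 2.4 m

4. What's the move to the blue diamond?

blocked — turn right 173°, forward 1.7 m, then turn left 63°, forward 9.5 m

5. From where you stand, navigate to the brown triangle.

blocked — turn right 173°, forward 1.7 m, then turn left 55°, forward 8.7 m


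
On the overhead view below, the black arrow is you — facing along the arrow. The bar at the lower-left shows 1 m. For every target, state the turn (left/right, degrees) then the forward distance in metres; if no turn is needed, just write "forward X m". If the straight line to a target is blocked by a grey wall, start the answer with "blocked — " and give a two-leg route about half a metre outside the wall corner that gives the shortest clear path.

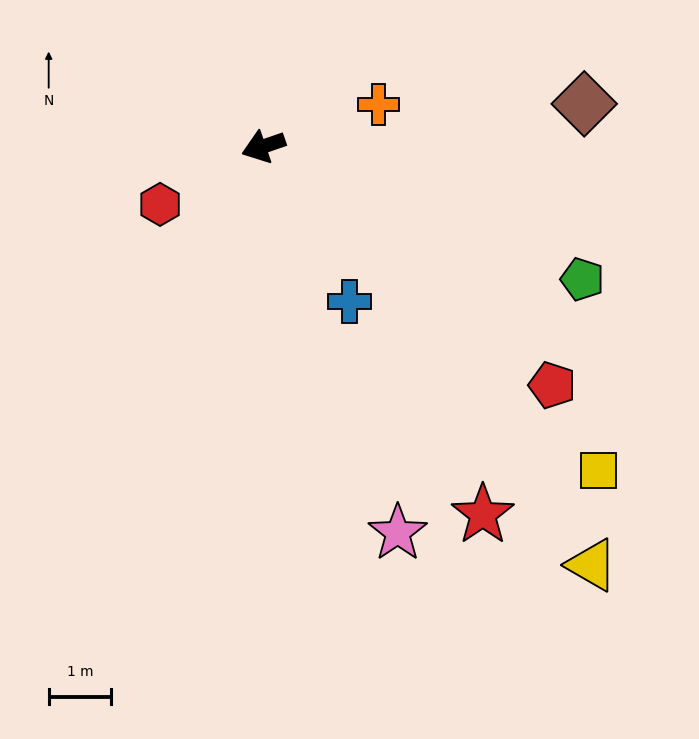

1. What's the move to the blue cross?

turn left 100°, forward 2.8 m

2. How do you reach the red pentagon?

turn left 121°, forward 6.0 m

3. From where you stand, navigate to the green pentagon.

turn left 138°, forward 5.5 m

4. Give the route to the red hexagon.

turn left 10°, forward 1.9 m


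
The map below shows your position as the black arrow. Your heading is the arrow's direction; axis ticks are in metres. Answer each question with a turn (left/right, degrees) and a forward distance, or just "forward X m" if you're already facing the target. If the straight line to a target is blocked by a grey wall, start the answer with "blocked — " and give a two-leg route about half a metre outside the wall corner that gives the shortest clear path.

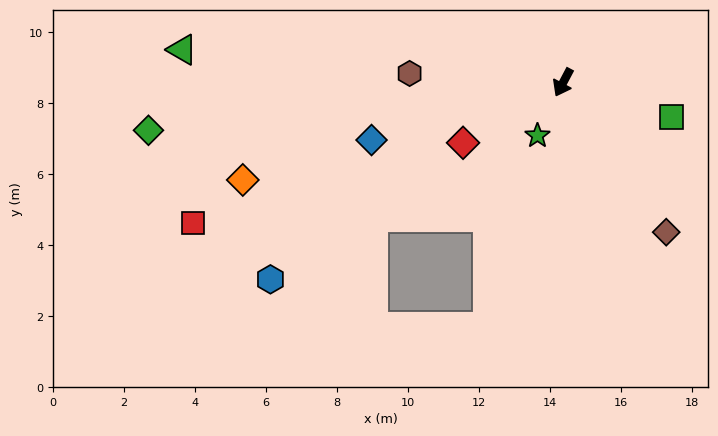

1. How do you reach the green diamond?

turn right 56°, forward 11.8 m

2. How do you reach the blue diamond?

turn right 45°, forward 5.6 m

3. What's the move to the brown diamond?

turn left 62°, forward 5.1 m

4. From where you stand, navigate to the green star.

turn left 2°, forward 1.7 m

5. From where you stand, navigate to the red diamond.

turn right 31°, forward 3.3 m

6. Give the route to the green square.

turn left 100°, forward 3.2 m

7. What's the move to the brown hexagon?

turn right 65°, forward 4.3 m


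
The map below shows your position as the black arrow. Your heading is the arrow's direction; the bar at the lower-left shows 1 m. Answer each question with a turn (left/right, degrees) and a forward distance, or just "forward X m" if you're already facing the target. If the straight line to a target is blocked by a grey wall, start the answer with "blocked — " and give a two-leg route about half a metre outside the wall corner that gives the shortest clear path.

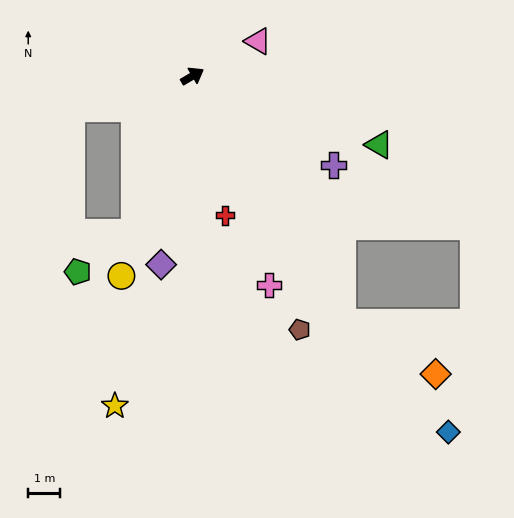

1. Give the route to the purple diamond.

turn right 130°, forward 5.9 m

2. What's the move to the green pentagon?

blocked — turn right 141°, forward 5.2 m, then turn right 35°, forward 2.2 m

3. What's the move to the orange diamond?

blocked — turn right 89°, forward 9.0 m, then turn left 30°, forward 3.3 m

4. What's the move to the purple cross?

turn right 63°, forward 5.2 m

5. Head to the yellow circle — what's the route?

turn right 140°, forward 6.6 m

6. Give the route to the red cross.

turn right 107°, forward 4.4 m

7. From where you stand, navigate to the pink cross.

turn right 100°, forward 6.9 m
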